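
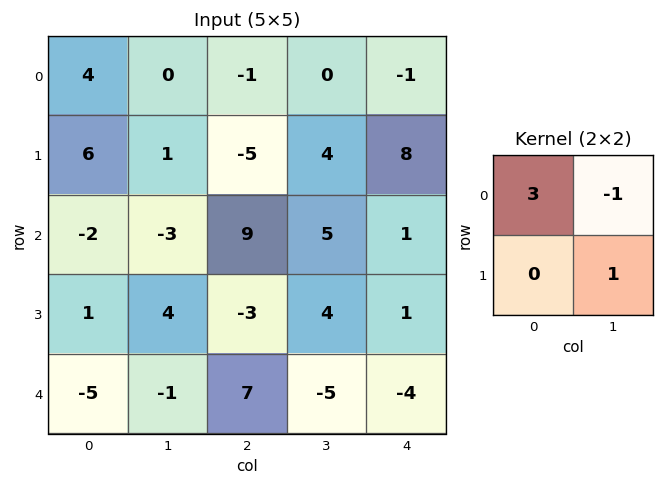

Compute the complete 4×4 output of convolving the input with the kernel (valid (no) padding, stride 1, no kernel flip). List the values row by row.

13 -4 1 9
14 17 -14 5
1 -21 26 15
-2 22 -18 7

Output[0,0]: The receptive field on the input at this output position is [4 0 / 6 1]. Elementwise product with the kernel and sum: 4·3 + 0·-1 + 1·1.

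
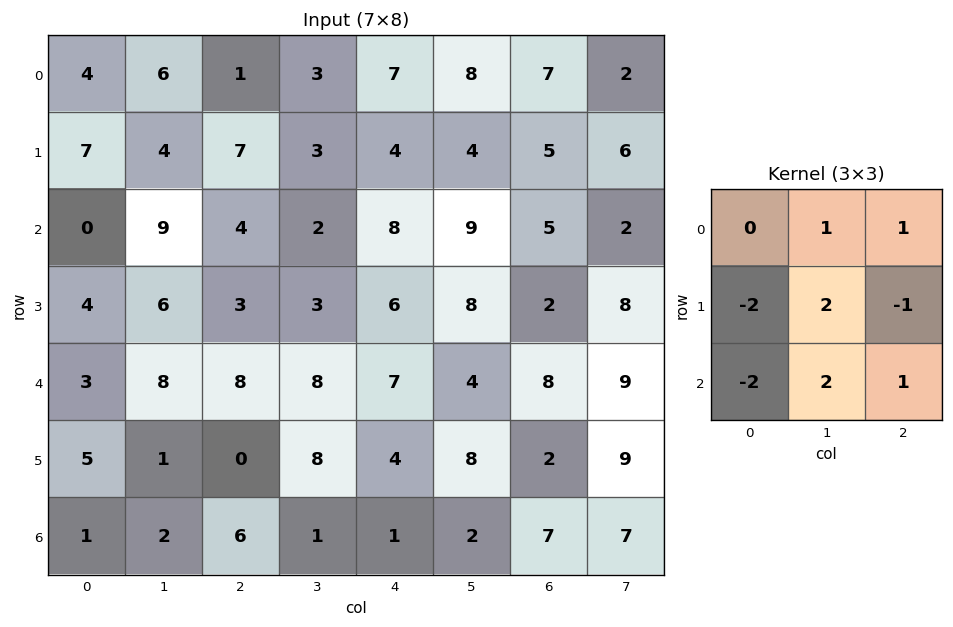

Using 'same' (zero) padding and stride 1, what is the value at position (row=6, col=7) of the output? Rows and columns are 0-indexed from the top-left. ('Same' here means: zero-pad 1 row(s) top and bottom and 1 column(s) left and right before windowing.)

9

The receptive field on the zero-padded input at this output position is [2 9 0 / 7 7 0 / 0 0 0]. Elementwise product with the kernel and sum: 9·1 + 0·1 + 7·-2 + 7·2 + 0·-1 + 0·-2 + 0·2 + 0·1.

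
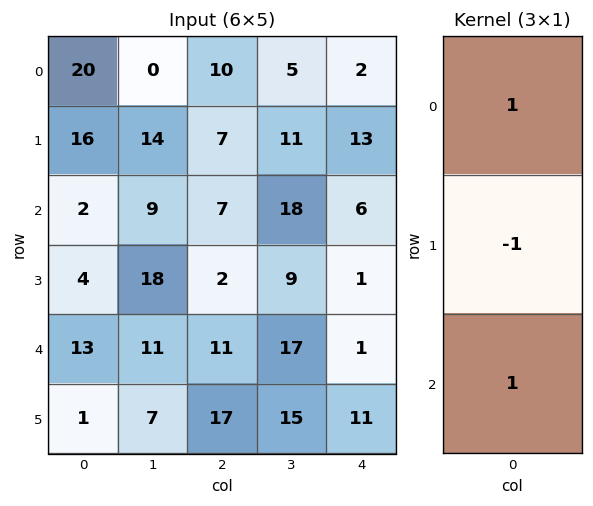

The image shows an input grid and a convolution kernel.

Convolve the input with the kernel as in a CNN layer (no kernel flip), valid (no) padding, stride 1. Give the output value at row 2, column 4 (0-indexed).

The receptive field on the input at this output position is [6 / 1 / 1]. Elementwise product with the kernel and sum: 6·1 + 1·-1 + 1·1.

6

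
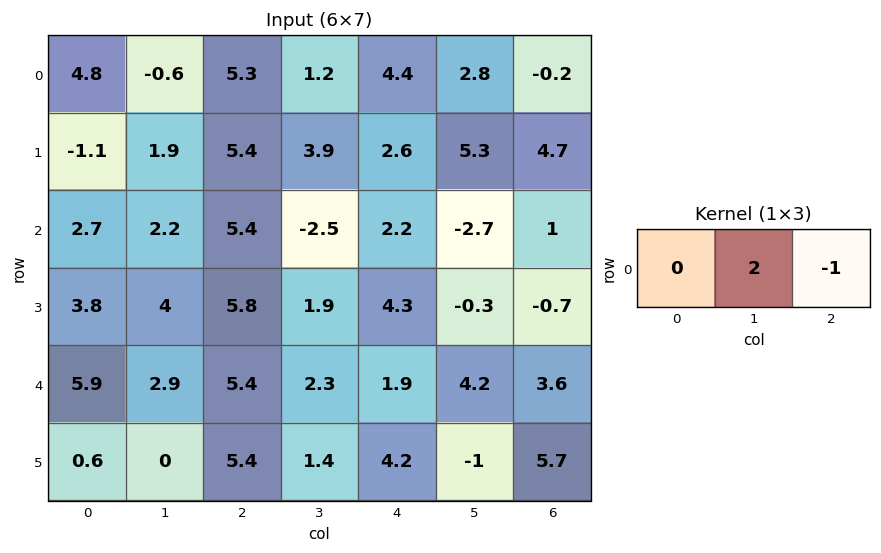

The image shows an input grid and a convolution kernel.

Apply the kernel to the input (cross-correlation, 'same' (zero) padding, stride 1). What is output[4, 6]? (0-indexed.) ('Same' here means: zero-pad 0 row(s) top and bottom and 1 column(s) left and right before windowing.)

The receptive field on the zero-padded input at this output position is [4.2 3.6 0]. Elementwise product with the kernel and sum: 3.6·2 + 0·-1.

7.2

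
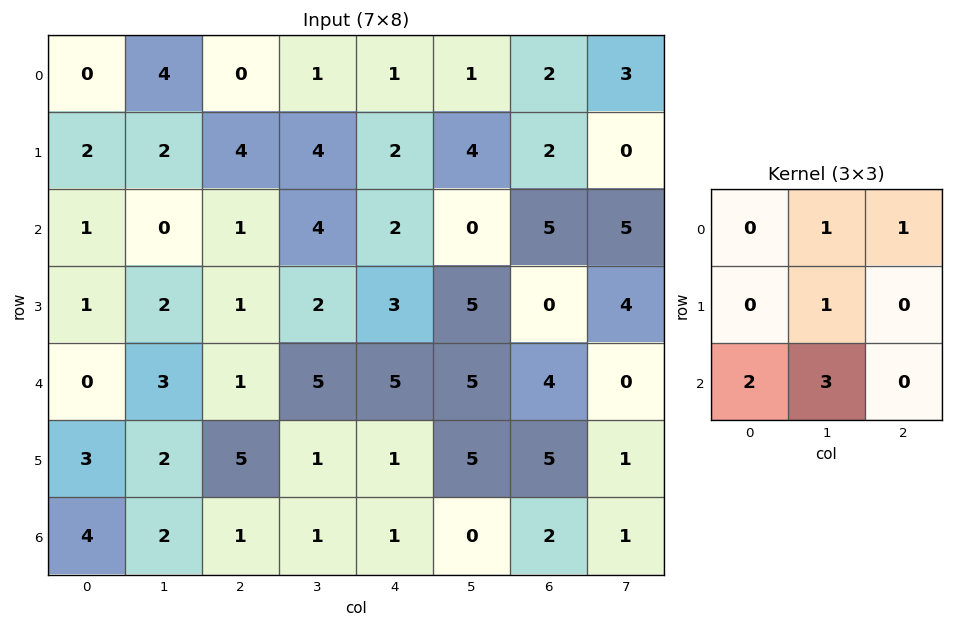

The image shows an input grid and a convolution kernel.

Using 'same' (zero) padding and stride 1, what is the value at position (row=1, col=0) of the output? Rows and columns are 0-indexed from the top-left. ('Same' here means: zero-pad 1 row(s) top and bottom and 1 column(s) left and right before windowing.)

The receptive field on the zero-padded input at this output position is [0 0 4 / 0 2 2 / 0 1 0]. Elementwise product with the kernel and sum: 0·1 + 4·1 + 2·1 + 0·2 + 1·3.

9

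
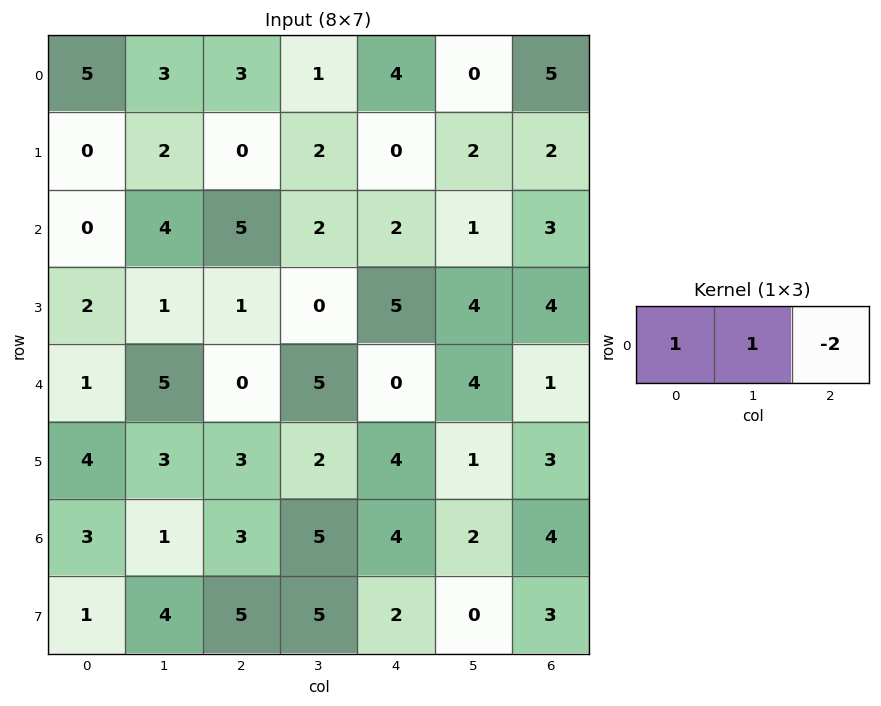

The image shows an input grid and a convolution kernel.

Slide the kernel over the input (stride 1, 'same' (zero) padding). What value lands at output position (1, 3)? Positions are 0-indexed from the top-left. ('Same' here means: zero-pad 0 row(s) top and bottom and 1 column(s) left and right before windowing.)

2

The receptive field on the zero-padded input at this output position is [0 2 0]. Elementwise product with the kernel and sum: 0·1 + 2·1 + 0·-2.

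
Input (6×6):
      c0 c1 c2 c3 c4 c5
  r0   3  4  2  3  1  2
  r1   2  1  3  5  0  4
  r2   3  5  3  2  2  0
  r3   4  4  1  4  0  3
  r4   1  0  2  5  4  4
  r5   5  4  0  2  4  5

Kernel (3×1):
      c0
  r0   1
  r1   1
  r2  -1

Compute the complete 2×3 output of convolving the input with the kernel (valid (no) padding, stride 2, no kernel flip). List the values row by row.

2 2 -1
6 2 -2

Output[0,0]: The receptive field on the input at this output position is [3 / 2 / 3]. Elementwise product with the kernel and sum: 3·1 + 2·1 + 3·-1.
Output[0,1]: The receptive field on the input at this output position is [2 / 3 / 3]. Elementwise product with the kernel and sum: 2·1 + 3·1 + 3·-1.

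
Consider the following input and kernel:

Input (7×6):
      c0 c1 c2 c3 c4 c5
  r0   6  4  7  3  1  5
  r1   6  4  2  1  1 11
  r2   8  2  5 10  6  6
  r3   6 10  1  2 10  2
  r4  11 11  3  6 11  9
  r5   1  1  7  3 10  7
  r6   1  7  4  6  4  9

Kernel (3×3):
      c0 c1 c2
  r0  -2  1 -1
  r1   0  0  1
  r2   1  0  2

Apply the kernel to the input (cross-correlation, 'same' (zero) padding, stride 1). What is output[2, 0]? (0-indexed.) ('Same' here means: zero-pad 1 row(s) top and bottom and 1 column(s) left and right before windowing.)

The receptive field on the zero-padded input at this output position is [0 6 4 / 0 8 2 / 0 6 10]. Elementwise product with the kernel and sum: 0·-2 + 6·1 + 4·-1 + 2·1 + 0·1 + 10·2.

24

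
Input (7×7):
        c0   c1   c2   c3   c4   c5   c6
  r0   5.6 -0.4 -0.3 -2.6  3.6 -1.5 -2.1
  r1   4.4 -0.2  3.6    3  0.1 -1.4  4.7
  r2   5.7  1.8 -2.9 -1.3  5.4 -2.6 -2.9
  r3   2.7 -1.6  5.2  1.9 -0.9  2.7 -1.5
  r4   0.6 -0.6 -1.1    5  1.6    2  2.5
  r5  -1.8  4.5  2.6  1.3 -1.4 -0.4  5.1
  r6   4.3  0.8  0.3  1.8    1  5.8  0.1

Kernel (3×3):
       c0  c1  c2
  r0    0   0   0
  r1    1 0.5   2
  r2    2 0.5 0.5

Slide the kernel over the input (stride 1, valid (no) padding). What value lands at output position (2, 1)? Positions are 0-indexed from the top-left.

5.55

The receptive field on the input at this output position is [1.8 -2.9 -1.3 / -1.6 5.2 1.9 / -0.6 -1.1 5]. Elementwise product with the kernel and sum: -1.6·1 + 5.2·0.5 + 1.9·2 + -0.6·2 + -1.1·0.5 + 5·0.5.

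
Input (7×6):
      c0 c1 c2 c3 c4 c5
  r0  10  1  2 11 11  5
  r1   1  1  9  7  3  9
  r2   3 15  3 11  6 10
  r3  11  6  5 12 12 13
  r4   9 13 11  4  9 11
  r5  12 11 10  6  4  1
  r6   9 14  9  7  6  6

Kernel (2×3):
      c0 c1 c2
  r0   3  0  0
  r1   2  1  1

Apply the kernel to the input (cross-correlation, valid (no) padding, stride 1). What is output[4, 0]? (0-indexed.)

The receptive field on the input at this output position is [9 13 11 / 12 11 10]. Elementwise product with the kernel and sum: 9·3 + 12·2 + 11·1 + 10·1.

72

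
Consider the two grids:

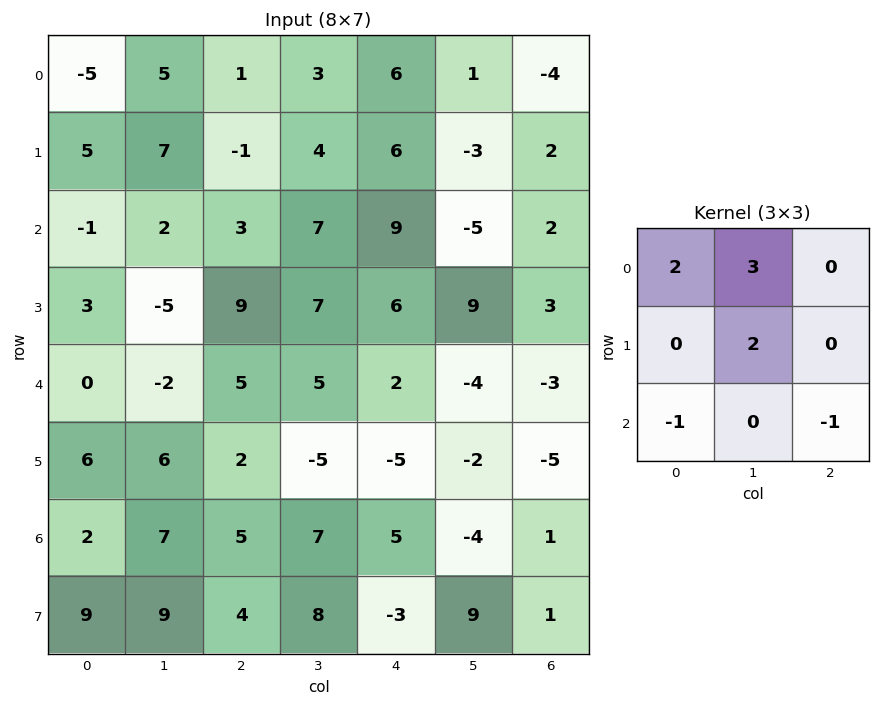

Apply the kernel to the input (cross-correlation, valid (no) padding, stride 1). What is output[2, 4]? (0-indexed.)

22

The receptive field on the input at this output position is [9 -5 2 / 6 9 3 / 2 -4 -3]. Elementwise product with the kernel and sum: 9·2 + -5·3 + 9·2 + 2·-1 + -3·-1.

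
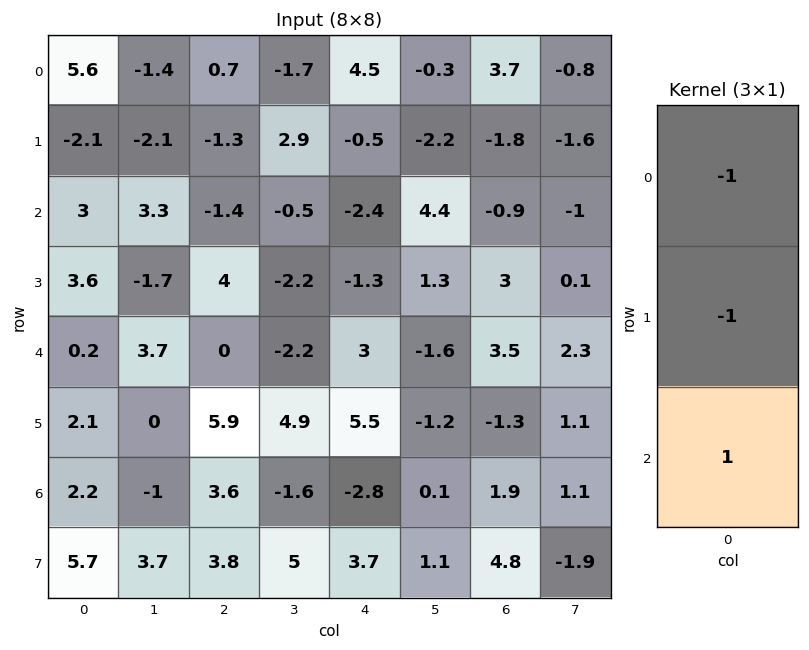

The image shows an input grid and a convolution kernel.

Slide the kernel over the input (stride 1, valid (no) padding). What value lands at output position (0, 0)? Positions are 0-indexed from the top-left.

The receptive field on the input at this output position is [5.6 / -2.1 / 3]. Elementwise product with the kernel and sum: 5.6·-1 + -2.1·-1 + 3·1.

-0.5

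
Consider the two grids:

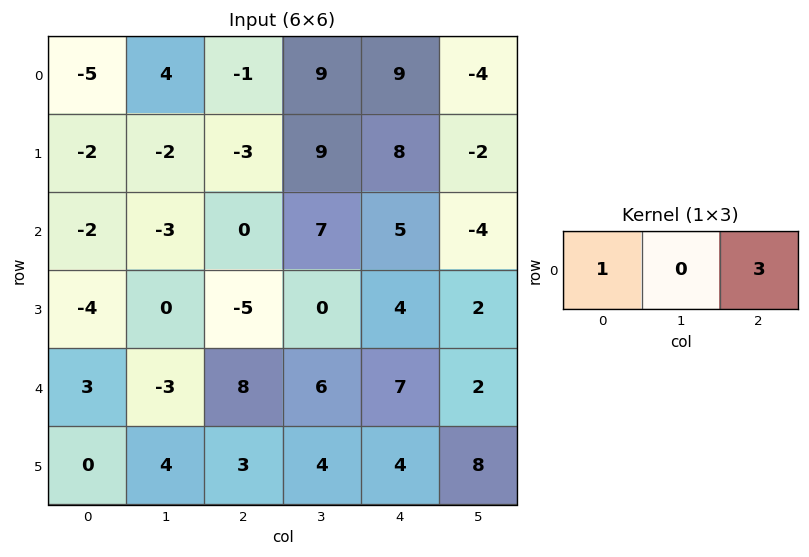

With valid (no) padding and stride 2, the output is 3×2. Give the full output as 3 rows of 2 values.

-8 26
-2 15
27 29

Output[0,0]: The receptive field on the input at this output position is [-5 4 -1]. Elementwise product with the kernel and sum: -5·1 + -1·3.
Output[0,1]: The receptive field on the input at this output position is [-1 9 9]. Elementwise product with the kernel and sum: -1·1 + 9·3.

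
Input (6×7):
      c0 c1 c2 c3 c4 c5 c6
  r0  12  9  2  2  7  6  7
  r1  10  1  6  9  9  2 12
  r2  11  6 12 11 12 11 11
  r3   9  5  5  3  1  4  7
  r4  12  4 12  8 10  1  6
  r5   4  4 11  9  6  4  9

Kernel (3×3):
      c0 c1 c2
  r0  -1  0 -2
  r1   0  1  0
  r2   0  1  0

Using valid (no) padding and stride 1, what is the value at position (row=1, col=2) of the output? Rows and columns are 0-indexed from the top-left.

The receptive field on the input at this output position is [6 9 9 / 12 11 12 / 5 3 1]. Elementwise product with the kernel and sum: 6·-1 + 9·-2 + 11·1 + 3·1.

-10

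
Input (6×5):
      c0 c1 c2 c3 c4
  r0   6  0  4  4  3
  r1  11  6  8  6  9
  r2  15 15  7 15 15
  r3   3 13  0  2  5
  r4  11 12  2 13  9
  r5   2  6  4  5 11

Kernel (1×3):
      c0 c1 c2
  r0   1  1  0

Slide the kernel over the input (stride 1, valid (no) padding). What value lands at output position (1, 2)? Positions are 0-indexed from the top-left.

The receptive field on the input at this output position is [8 6 9]. Elementwise product with the kernel and sum: 8·1 + 6·1.

14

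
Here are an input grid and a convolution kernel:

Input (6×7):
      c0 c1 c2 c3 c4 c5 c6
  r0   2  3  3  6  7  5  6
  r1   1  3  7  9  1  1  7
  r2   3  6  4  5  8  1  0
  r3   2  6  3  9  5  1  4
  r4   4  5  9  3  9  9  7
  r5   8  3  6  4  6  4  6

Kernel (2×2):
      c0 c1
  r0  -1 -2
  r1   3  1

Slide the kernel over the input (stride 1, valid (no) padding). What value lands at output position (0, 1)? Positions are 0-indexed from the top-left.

7

The receptive field on the input at this output position is [3 3 / 3 7]. Elementwise product with the kernel and sum: 3·-1 + 3·-2 + 3·3 + 7·1.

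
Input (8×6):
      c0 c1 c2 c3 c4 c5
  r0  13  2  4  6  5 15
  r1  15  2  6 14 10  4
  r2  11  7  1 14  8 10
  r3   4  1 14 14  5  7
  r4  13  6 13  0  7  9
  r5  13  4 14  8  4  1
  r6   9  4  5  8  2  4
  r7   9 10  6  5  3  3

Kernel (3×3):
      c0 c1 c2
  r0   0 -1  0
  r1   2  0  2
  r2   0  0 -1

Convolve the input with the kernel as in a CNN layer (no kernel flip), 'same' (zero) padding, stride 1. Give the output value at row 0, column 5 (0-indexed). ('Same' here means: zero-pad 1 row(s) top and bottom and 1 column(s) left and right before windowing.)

10

The receptive field on the zero-padded input at this output position is [0 0 0 / 5 15 0 / 10 4 0]. Elementwise product with the kernel and sum: 0·-1 + 5·2 + 0·2 + 0·-1.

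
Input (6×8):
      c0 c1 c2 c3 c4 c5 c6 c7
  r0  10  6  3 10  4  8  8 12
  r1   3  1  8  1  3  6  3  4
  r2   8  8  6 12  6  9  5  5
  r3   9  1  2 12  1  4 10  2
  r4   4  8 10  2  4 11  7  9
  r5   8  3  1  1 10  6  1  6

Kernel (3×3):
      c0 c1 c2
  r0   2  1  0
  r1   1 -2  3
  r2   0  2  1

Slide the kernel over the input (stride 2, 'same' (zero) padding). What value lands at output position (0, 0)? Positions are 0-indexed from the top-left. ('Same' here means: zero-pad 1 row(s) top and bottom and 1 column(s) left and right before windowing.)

The receptive field on the zero-padded input at this output position is [0 0 0 / 0 10 6 / 0 3 1]. Elementwise product with the kernel and sum: 0·2 + 0·1 + 0·1 + 10·-2 + 6·3 + 3·2 + 1·1.

5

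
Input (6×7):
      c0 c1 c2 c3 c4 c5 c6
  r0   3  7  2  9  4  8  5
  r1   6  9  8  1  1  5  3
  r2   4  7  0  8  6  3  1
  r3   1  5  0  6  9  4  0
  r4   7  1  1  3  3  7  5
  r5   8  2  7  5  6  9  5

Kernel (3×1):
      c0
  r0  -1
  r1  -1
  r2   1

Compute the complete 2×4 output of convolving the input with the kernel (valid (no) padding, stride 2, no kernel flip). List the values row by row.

Output[0,0]: The receptive field on the input at this output position is [3 / 6 / 4]. Elementwise product with the kernel and sum: 3·-1 + 6·-1 + 4·1.
Output[0,1]: The receptive field on the input at this output position is [2 / 8 / 0]. Elementwise product with the kernel and sum: 2·-1 + 8·-1 + 0·1.

-5 -10 1 -7
2 1 -12 4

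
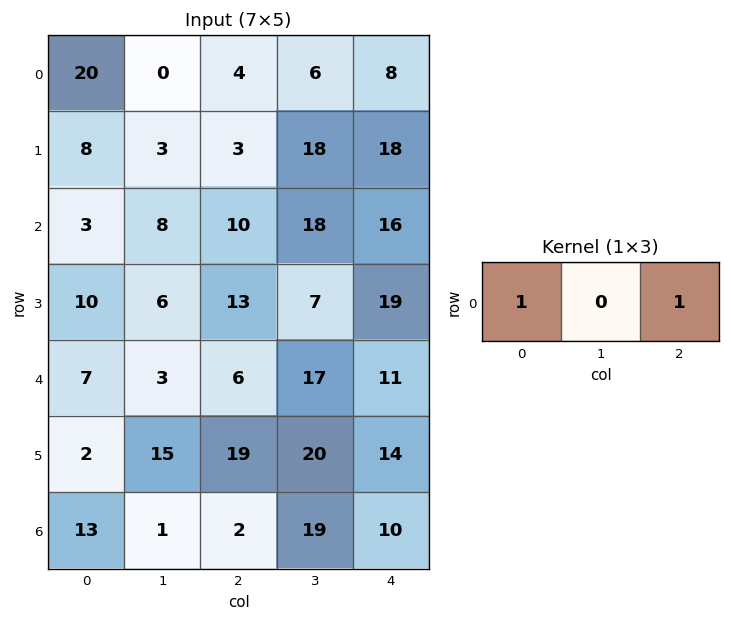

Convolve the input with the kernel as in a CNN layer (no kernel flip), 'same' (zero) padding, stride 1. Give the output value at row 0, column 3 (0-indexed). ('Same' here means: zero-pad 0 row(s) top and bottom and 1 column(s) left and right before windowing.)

12

The receptive field on the zero-padded input at this output position is [4 6 8]. Elementwise product with the kernel and sum: 4·1 + 8·1.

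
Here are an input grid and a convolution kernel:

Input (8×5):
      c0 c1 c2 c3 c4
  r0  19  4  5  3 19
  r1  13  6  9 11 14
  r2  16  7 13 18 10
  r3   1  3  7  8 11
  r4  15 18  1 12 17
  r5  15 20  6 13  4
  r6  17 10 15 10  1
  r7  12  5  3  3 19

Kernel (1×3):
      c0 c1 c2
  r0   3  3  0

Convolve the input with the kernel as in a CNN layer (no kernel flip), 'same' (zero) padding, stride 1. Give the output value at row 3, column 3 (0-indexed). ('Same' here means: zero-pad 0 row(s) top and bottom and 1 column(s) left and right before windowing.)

45

The receptive field on the zero-padded input at this output position is [7 8 11]. Elementwise product with the kernel and sum: 7·3 + 8·3.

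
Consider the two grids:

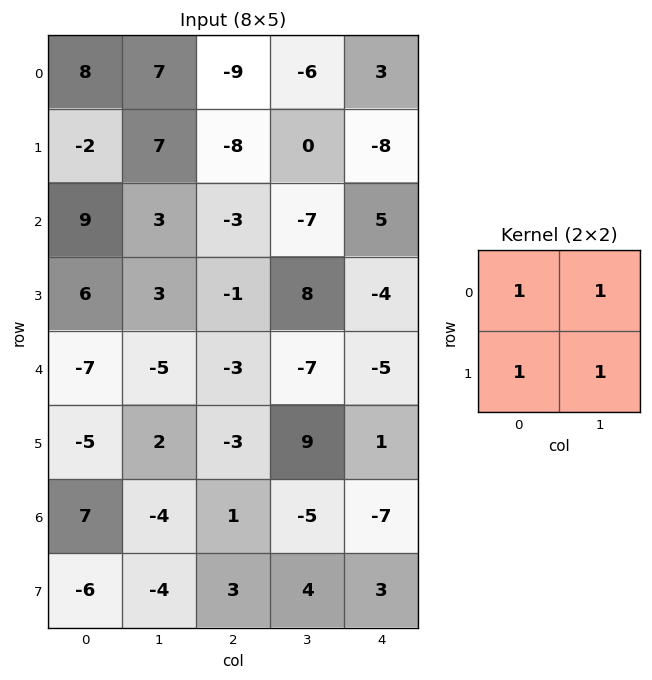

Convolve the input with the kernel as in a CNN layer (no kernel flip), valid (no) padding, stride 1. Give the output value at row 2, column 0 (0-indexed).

21

The receptive field on the input at this output position is [9 3 / 6 3]. Elementwise product with the kernel and sum: 9·1 + 3·1 + 6·1 + 3·1.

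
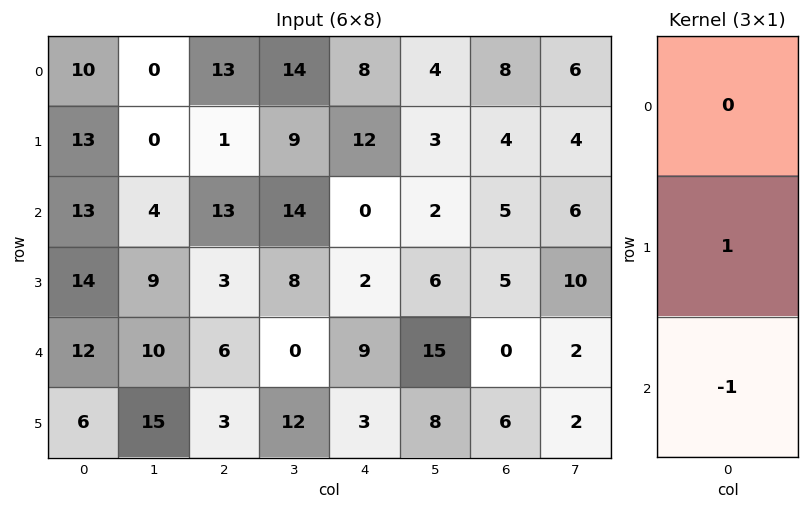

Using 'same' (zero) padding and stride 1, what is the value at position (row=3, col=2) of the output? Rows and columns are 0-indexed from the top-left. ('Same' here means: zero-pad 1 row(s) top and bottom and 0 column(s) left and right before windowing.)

The receptive field on the zero-padded input at this output position is [13 / 3 / 6]. Elementwise product with the kernel and sum: 3·1 + 6·-1.

-3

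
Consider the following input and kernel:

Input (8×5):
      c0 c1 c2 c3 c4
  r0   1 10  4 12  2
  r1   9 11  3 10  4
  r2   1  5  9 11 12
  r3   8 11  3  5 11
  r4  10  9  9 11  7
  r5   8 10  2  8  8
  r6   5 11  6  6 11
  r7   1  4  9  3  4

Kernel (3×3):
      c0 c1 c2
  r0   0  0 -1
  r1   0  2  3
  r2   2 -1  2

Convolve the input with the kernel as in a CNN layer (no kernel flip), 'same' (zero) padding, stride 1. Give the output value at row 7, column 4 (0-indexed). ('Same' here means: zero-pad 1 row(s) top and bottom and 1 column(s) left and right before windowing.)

The receptive field on the zero-padded input at this output position is [6 11 0 / 3 4 0 / 0 0 0]. Elementwise product with the kernel and sum: 0·-1 + 4·2 + 0·3 + 0·2 + 0·-1 + 0·2.

8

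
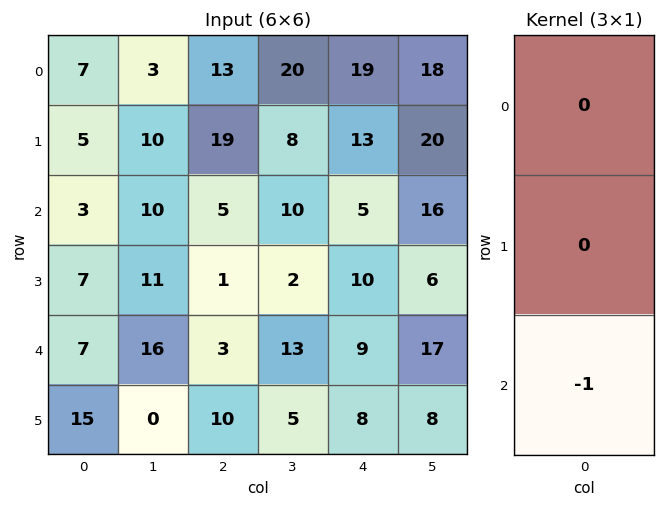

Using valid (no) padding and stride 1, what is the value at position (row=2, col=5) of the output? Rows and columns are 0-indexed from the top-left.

The receptive field on the input at this output position is [16 / 6 / 17]. Elementwise product with the kernel and sum: 17·-1.

-17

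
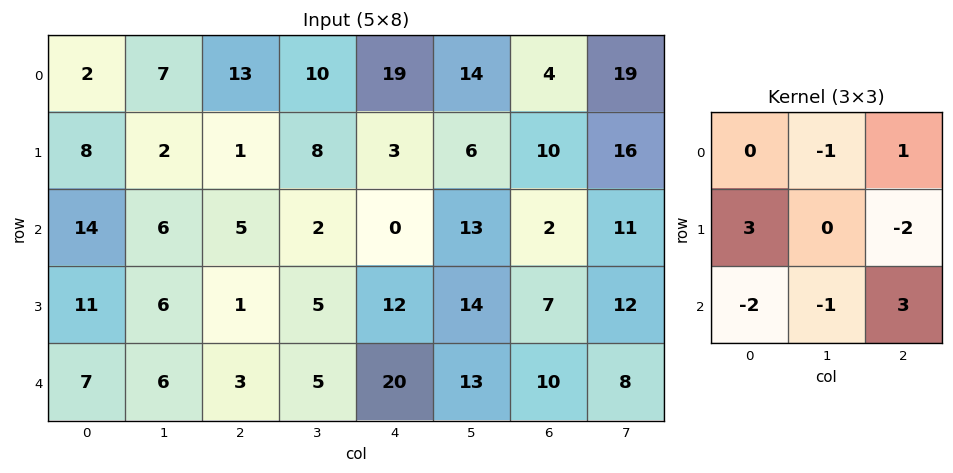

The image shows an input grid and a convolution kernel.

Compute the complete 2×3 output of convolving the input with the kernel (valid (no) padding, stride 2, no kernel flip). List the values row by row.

Output[0,0]: The receptive field on the input at this output position is [2 7 13 / 8 2 1 / 14 6 5]. Elementwise product with the kernel and sum: 7·-1 + 13·1 + 8·3 + 1·-2 + 14·-2 + 6·-1 + 5·3.
Output[0,1]: The receptive field on the input at this output position is [13 10 19 / 1 8 3 / 5 2 0]. Elementwise product with the kernel and sum: 10·-1 + 19·1 + 1·3 + 3·-2 + 5·-2 + 2·-1 + 0·3.

9 -6 -28
19 26 -12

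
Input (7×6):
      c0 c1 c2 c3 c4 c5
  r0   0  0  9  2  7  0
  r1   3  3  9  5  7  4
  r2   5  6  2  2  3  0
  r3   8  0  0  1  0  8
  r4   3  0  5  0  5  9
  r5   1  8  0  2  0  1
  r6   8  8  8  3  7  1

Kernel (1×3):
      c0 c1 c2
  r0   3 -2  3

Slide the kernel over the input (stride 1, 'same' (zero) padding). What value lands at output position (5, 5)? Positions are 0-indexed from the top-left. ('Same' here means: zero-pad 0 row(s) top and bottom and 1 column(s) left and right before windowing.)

-2

The receptive field on the zero-padded input at this output position is [0 1 0]. Elementwise product with the kernel and sum: 0·3 + 1·-2 + 0·3.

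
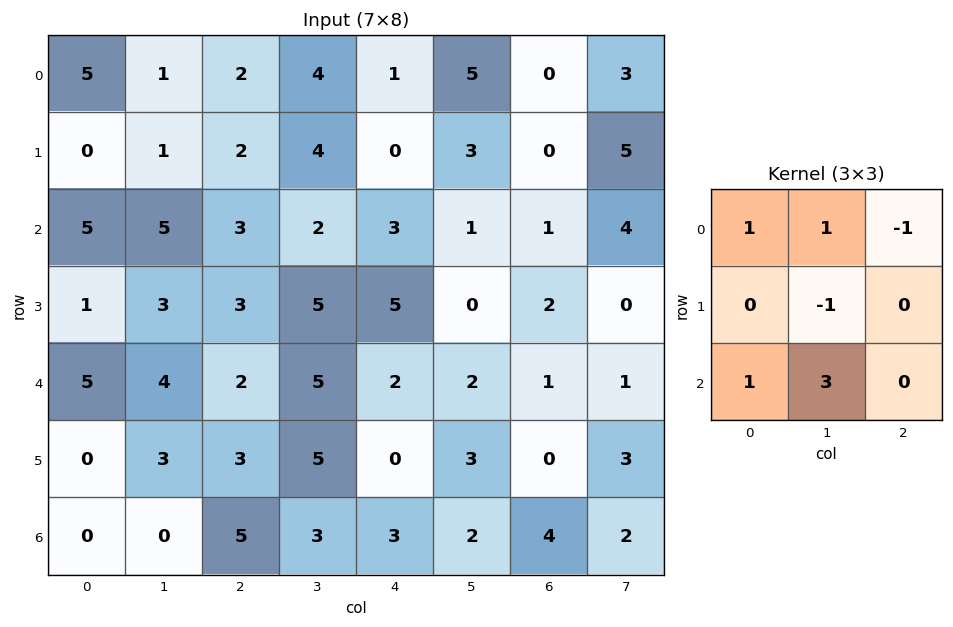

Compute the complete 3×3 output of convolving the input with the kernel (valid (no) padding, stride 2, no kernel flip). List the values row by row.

23 10 9
21 14 11
4 14 9

Output[0,0]: The receptive field on the input at this output position is [5 1 2 / 0 1 2 / 5 5 3]. Elementwise product with the kernel and sum: 5·1 + 1·1 + 2·-1 + 1·-1 + 5·1 + 5·3.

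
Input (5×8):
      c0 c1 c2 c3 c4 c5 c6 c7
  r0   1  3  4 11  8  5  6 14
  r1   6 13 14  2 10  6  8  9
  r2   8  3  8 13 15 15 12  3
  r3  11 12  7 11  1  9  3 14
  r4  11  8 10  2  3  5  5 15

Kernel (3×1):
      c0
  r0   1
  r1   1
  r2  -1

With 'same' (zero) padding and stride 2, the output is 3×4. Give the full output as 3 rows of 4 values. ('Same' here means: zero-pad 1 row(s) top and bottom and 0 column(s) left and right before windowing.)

-5 -10 -2 -2
3 15 24 17
22 17 4 8

Output[0,0]: The receptive field on the zero-padded input at this output position is [0 / 1 / 6]. Elementwise product with the kernel and sum: 0·1 + 1·1 + 6·-1.
Output[0,1]: The receptive field on the zero-padded input at this output position is [0 / 4 / 14]. Elementwise product with the kernel and sum: 0·1 + 4·1 + 14·-1.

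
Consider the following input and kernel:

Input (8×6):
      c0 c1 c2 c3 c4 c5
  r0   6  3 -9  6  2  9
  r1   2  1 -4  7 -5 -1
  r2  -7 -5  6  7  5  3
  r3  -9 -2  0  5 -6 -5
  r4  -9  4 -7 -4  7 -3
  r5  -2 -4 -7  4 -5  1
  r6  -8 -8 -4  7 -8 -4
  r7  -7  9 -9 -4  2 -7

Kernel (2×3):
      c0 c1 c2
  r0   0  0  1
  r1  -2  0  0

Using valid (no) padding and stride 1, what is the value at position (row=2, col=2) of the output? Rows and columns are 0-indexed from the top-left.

5

The receptive field on the input at this output position is [6 7 5 / 0 5 -6]. Elementwise product with the kernel and sum: 5·1 + 0·-2.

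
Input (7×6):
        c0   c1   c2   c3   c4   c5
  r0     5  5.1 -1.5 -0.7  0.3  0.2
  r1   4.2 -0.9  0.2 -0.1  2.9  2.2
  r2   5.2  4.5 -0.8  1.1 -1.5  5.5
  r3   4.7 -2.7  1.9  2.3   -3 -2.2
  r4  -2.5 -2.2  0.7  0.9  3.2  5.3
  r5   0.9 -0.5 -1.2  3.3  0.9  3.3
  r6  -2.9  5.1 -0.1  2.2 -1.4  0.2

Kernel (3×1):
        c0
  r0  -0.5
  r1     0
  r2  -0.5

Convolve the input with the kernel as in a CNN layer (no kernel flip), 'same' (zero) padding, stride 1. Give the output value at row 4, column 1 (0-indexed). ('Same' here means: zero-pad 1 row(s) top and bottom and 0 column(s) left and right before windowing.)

The receptive field on the zero-padded input at this output position is [-2.7 / -2.2 / -0.5]. Elementwise product with the kernel and sum: -2.7·-0.5 + -0.5·-0.5.

1.6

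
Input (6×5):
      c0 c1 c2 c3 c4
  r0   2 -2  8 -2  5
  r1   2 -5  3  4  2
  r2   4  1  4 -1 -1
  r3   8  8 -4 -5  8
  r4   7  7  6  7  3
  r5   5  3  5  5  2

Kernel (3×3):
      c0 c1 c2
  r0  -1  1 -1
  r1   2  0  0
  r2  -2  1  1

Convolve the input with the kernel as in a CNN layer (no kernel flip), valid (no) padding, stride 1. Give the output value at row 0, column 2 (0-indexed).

The receptive field on the input at this output position is [8 -2 5 / 3 4 2 / 4 -1 -1]. Elementwise product with the kernel and sum: 8·-1 + -2·1 + 5·-1 + 3·2 + 4·-2 + -1·1 + -1·1.

-19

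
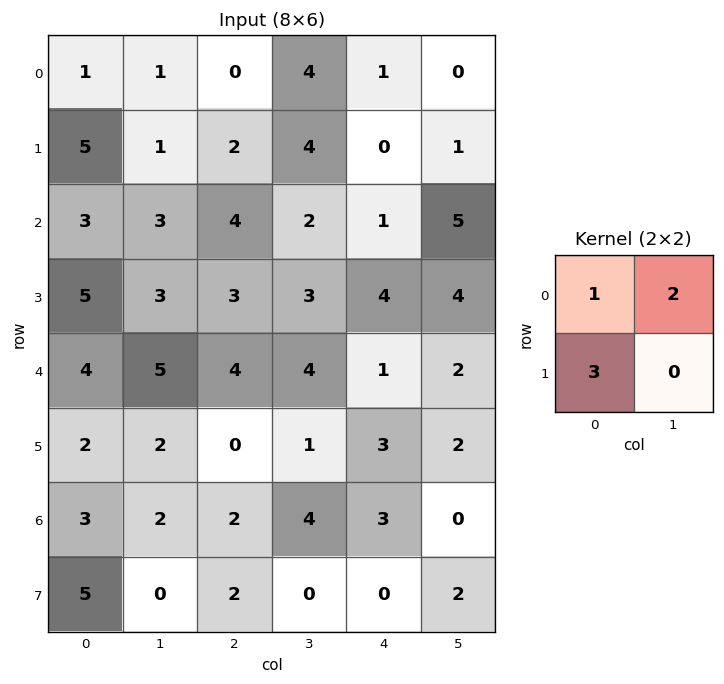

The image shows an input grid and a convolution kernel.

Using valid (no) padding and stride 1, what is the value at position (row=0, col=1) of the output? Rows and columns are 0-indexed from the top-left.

The receptive field on the input at this output position is [1 0 / 1 2]. Elementwise product with the kernel and sum: 1·1 + 0·2 + 1·3.

4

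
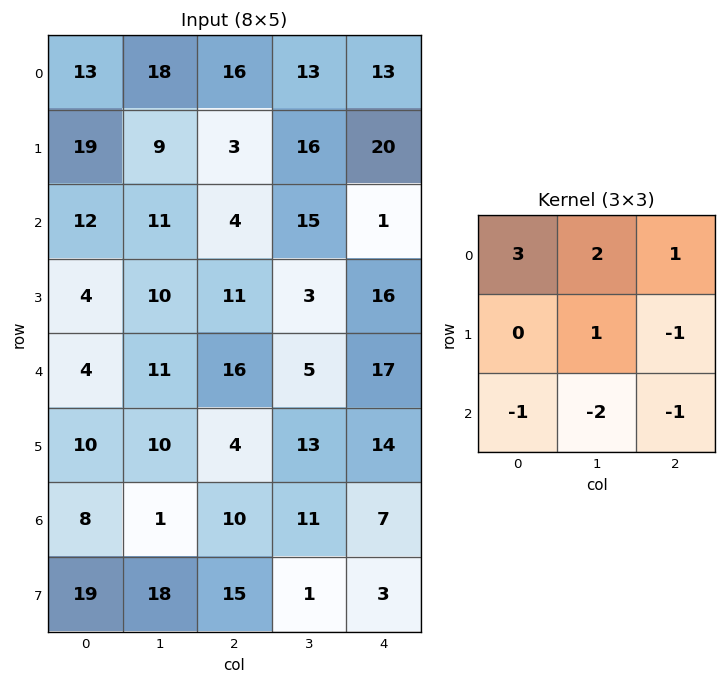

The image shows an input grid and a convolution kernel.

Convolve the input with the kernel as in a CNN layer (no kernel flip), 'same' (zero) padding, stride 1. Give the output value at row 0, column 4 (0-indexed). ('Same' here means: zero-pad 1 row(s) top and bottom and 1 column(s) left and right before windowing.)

The receptive field on the zero-padded input at this output position is [0 0 0 / 13 13 0 / 16 20 0]. Elementwise product with the kernel and sum: 0·3 + 0·2 + 0·1 + 13·1 + 0·-1 + 16·-1 + 20·-2 + 0·-1.

-43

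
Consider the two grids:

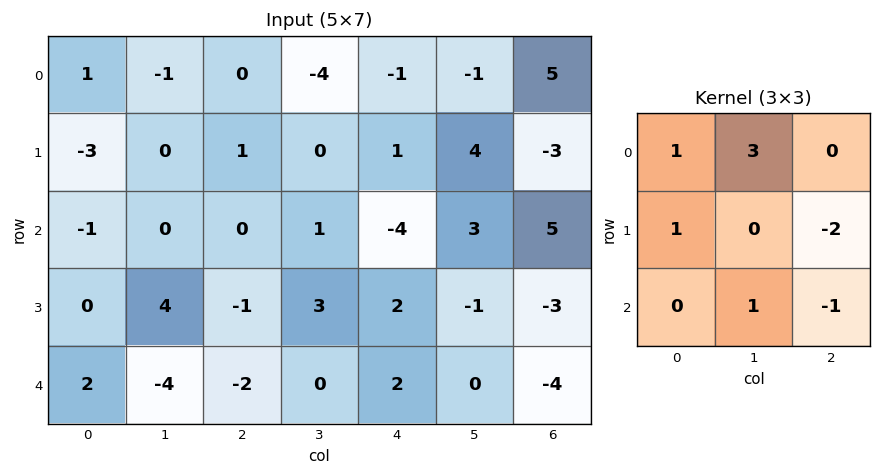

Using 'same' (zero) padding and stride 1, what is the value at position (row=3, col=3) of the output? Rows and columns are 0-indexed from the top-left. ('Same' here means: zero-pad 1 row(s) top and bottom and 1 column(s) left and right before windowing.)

The receptive field on the zero-padded input at this output position is [0 1 -4 / -1 3 2 / -2 0 2]. Elementwise product with the kernel and sum: 0·1 + 1·3 + -1·1 + 2·-2 + 0·1 + 2·-1.

-4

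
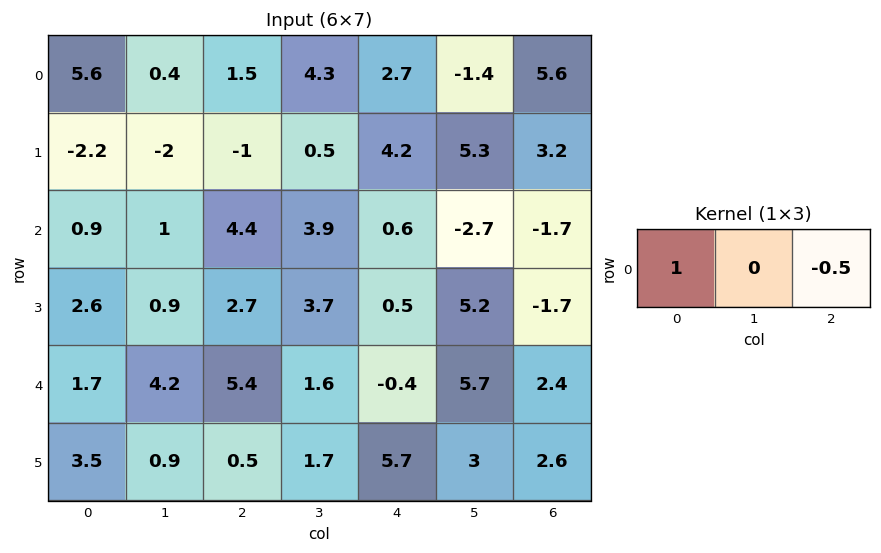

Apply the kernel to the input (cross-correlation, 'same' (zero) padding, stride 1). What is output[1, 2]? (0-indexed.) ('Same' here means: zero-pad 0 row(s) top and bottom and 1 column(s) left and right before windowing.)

The receptive field on the zero-padded input at this output position is [-2 -1 0.5]. Elementwise product with the kernel and sum: -2·1 + 0.5·-0.5.

-2.25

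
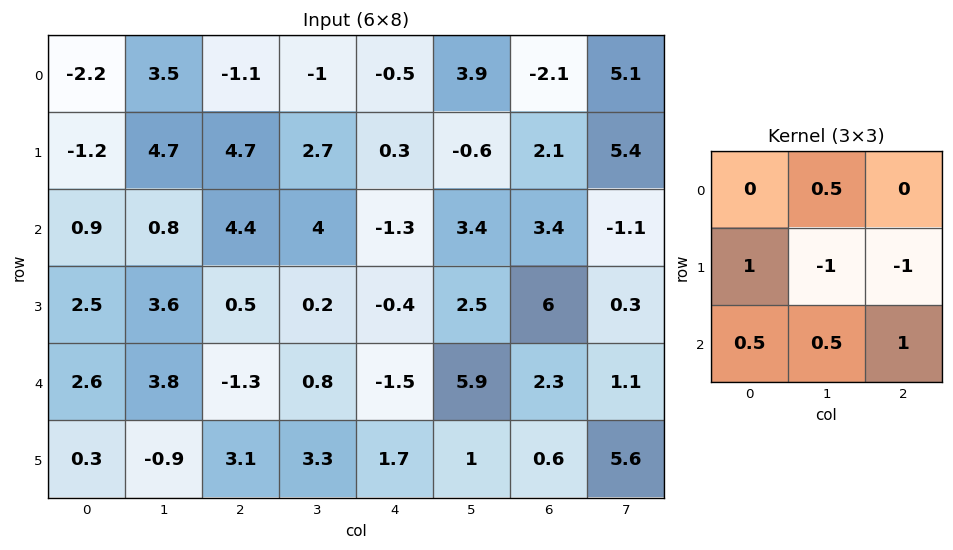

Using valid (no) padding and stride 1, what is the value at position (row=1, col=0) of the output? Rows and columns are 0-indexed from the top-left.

1.6

The receptive field on the input at this output position is [-1.2 4.7 4.7 / 0.9 0.8 4.4 / 2.5 3.6 0.5]. Elementwise product with the kernel and sum: 4.7·0.5 + 0.9·1 + 0.8·-1 + 4.4·-1 + 2.5·0.5 + 3.6·0.5 + 0.5·1.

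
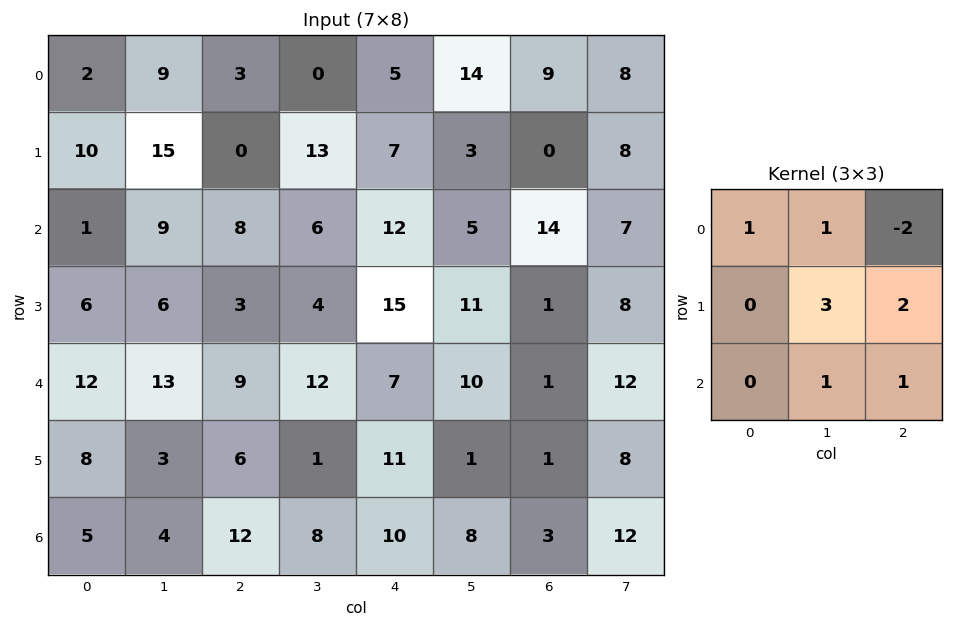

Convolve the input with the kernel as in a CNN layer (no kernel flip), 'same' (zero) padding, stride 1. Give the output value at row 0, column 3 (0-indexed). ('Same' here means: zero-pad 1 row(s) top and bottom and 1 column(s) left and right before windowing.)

30

The receptive field on the zero-padded input at this output position is [0 0 0 / 3 0 5 / 0 13 7]. Elementwise product with the kernel and sum: 0·1 + 0·1 + 0·-2 + 0·3 + 5·2 + 13·1 + 7·1.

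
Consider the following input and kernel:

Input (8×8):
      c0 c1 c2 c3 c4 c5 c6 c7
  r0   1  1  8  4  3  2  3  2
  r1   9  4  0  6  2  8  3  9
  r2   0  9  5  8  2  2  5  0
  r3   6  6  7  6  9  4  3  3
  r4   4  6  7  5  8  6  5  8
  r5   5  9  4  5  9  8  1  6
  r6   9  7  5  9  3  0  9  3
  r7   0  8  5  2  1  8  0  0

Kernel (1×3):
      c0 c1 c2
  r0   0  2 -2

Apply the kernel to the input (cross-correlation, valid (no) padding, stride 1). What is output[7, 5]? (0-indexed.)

The receptive field on the input at this output position is [8 0 0]. Elementwise product with the kernel and sum: 0·2 + 0·-2.

0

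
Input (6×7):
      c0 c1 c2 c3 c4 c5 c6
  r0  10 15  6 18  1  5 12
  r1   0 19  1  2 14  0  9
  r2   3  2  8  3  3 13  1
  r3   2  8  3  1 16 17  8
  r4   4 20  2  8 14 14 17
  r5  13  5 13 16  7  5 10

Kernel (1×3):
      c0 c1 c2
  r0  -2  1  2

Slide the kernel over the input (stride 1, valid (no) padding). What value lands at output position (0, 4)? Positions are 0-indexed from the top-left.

27

The receptive field on the input at this output position is [1 5 12]. Elementwise product with the kernel and sum: 1·-2 + 5·1 + 12·2.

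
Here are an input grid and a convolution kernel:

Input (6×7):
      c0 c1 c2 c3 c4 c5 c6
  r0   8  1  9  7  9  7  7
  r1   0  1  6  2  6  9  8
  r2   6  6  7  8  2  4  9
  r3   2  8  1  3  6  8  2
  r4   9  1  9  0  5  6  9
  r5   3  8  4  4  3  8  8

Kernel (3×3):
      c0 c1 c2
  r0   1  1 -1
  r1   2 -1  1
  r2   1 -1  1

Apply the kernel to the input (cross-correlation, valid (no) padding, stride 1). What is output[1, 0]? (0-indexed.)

3

The receptive field on the input at this output position is [0 1 6 / 6 6 7 / 2 8 1]. Elementwise product with the kernel and sum: 0·1 + 1·1 + 6·-1 + 6·2 + 6·-1 + 7·1 + 2·1 + 8·-1 + 1·1.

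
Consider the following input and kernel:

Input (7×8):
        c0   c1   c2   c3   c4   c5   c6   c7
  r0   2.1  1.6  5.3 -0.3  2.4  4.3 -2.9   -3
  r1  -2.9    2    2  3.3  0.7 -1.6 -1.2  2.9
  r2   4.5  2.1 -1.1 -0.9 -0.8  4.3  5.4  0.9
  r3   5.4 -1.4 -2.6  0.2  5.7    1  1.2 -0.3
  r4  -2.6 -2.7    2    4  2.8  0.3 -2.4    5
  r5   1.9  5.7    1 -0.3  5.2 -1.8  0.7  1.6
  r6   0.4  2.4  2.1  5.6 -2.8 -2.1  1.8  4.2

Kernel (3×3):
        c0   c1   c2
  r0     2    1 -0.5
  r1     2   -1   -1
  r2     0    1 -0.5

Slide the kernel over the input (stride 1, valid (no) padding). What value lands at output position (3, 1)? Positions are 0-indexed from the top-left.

The receptive field on the input at this output position is [-1.4 -2.6 0.2 / -2.7 2 4 / 5.7 1 -0.3]. Elementwise product with the kernel and sum: -1.4·2 + -2.6·1 + 0.2·-0.5 + -2.7·2 + 2·-1 + 4·-1 + 1·1 + -0.3·-0.5.

-15.75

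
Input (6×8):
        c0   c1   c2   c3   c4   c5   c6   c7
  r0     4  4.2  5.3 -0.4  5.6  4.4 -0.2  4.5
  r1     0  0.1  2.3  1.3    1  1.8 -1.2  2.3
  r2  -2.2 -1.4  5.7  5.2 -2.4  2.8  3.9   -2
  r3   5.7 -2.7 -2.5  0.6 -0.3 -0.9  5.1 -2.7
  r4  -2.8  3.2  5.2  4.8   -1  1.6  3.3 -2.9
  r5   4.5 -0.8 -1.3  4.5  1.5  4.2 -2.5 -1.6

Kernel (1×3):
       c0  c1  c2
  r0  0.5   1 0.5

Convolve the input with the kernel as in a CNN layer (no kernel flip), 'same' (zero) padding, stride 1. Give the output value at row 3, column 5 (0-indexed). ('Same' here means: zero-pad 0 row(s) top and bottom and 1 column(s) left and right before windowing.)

1.5

The receptive field on the zero-padded input at this output position is [-0.3 -0.9 5.1]. Elementwise product with the kernel and sum: -0.3·0.5 + -0.9·1 + 5.1·0.5.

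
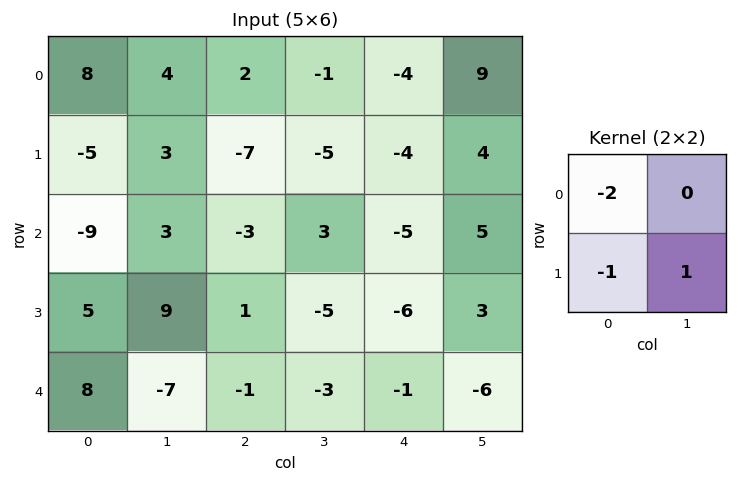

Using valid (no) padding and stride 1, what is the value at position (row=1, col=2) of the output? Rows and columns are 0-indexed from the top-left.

The receptive field on the input at this output position is [-7 -5 / -3 3]. Elementwise product with the kernel and sum: -7·-2 + -3·-1 + 3·1.

20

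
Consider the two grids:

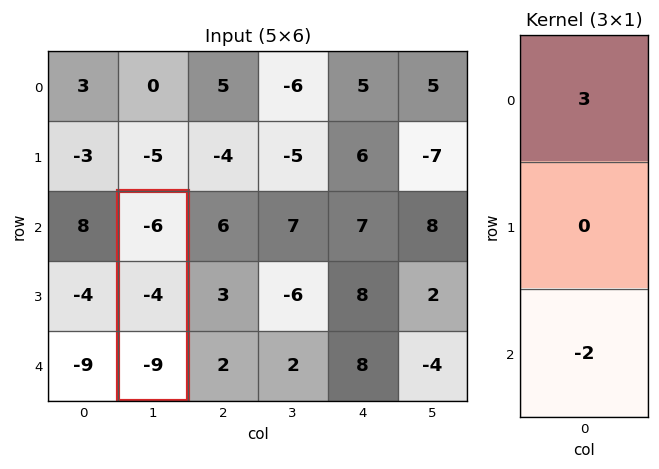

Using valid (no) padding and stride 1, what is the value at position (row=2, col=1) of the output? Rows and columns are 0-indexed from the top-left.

0

The receptive field on the input at this output position is [-6 / -4 / -9]. Elementwise product with the kernel and sum: -6·3 + -9·-2.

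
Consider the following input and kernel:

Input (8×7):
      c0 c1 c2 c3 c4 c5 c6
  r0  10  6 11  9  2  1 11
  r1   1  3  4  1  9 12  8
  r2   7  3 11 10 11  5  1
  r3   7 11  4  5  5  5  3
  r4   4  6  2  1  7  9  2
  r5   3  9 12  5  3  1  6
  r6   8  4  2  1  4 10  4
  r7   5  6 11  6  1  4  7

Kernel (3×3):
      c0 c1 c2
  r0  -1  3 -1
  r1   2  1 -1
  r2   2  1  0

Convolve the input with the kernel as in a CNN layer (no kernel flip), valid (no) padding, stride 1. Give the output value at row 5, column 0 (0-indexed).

46

The receptive field on the input at this output position is [3 9 12 / 8 4 2 / 5 6 11]. Elementwise product with the kernel and sum: 3·-1 + 9·3 + 12·-1 + 8·2 + 4·1 + 2·-1 + 5·2 + 6·1.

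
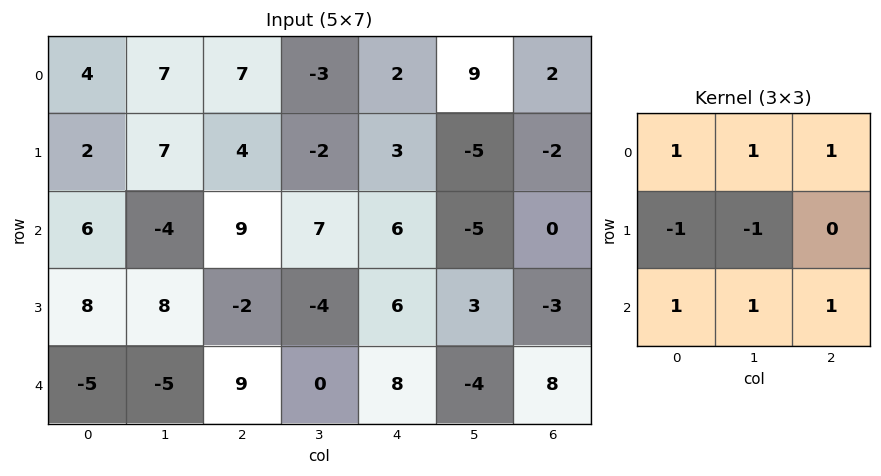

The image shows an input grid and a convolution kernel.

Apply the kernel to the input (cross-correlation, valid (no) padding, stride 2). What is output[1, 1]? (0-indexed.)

45

The receptive field on the input at this output position is [9 7 6 / -2 -4 6 / 9 0 8]. Elementwise product with the kernel and sum: 9·1 + 7·1 + 6·1 + -2·-1 + -4·-1 + 9·1 + 0·1 + 8·1.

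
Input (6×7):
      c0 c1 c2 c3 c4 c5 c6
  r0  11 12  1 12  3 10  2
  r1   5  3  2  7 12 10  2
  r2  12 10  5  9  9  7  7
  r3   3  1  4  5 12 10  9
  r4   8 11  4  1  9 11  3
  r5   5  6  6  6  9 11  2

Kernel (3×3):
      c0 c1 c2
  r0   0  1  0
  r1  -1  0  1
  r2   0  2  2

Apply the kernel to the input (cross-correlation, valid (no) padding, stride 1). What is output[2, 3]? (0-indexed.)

The receptive field on the input at this output position is [9 9 7 / 5 12 10 / 1 9 11]. Elementwise product with the kernel and sum: 9·1 + 5·-1 + 10·1 + 9·2 + 11·2.

54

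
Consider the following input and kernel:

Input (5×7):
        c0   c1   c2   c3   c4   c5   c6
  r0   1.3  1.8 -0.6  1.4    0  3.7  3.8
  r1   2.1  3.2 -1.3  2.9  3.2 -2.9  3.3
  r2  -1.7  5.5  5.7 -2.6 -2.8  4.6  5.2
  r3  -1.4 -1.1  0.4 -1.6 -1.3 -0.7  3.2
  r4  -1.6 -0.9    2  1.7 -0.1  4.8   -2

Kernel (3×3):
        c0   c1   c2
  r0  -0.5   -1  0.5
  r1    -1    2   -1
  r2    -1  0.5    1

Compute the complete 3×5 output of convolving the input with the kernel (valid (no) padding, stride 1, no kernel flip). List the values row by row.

13 -13.55 -7 13.35 -3.8
3.35 9.35 -11.25 -13.45 13.9
0.15 -2.65 -5.2 9.15 -3.4

Output[0,0]: The receptive field on the input at this output position is [1.3 1.8 -0.6 / 2.1 3.2 -1.3 / -1.7 5.5 5.7]. Elementwise product with the kernel and sum: 1.3·-0.5 + 1.8·-1 + -0.6·0.5 + 2.1·-1 + 3.2·2 + -1.3·-1 + -1.7·-1 + 5.5·0.5 + 5.7·1.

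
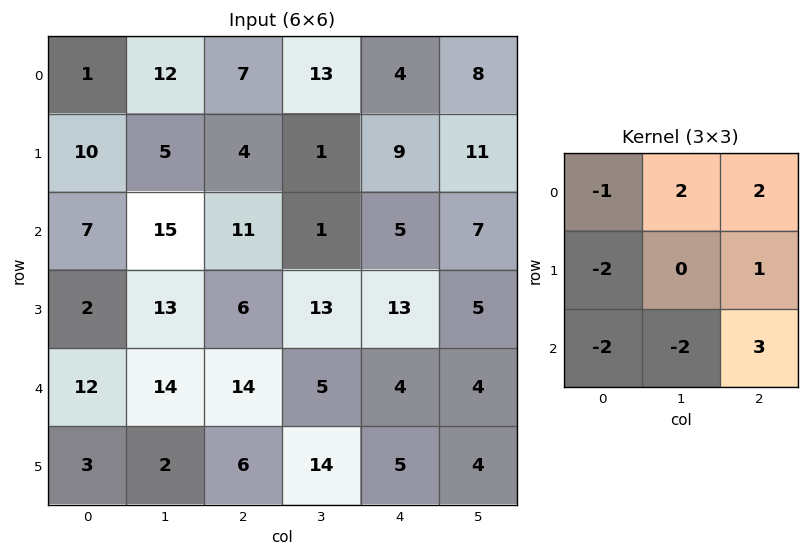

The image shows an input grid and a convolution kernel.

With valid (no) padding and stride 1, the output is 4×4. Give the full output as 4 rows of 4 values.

10 -30 19 29
-7 -23 0 7
37 -45 -24 -4
34 28 -3 -9

Output[0,0]: The receptive field on the input at this output position is [1 12 7 / 10 5 4 / 7 15 11]. Elementwise product with the kernel and sum: 1·-1 + 12·2 + 7·2 + 10·-2 + 4·1 + 7·-2 + 15·-2 + 11·3.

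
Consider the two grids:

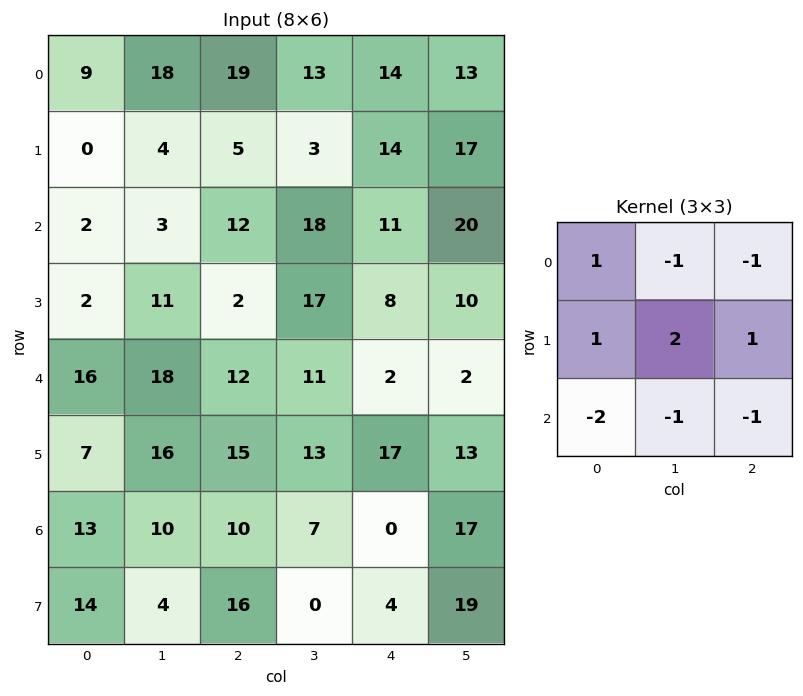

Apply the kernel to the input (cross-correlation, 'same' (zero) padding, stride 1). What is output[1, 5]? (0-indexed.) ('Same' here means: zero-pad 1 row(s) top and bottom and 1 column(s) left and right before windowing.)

The receptive field on the zero-padded input at this output position is [14 13 0 / 14 17 0 / 11 20 0]. Elementwise product with the kernel and sum: 14·1 + 13·-1 + 0·-1 + 14·1 + 17·2 + 0·1 + 11·-2 + 20·-1 + 0·-1.

7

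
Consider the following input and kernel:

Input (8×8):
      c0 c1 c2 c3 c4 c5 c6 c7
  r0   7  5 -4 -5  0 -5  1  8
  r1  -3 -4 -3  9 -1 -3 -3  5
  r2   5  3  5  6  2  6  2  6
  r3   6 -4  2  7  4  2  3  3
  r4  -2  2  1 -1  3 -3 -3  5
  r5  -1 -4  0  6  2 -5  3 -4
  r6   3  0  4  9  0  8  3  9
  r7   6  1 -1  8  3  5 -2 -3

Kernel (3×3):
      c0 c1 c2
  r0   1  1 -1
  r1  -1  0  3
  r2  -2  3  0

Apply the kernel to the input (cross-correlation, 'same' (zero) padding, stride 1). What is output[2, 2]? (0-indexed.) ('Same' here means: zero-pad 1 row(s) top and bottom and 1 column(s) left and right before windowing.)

13

The receptive field on the zero-padded input at this output position is [-4 -3 9 / 3 5 6 / -4 2 7]. Elementwise product with the kernel and sum: -4·1 + -3·1 + 9·-1 + 3·-1 + 6·3 + -4·-2 + 2·3.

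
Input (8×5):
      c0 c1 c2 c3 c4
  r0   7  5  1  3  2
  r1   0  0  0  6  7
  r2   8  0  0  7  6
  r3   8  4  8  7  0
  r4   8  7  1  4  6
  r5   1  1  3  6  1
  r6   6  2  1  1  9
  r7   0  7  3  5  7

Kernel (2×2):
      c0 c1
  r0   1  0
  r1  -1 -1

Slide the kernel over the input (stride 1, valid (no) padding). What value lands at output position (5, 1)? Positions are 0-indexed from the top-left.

-2

The receptive field on the input at this output position is [1 3 / 2 1]. Elementwise product with the kernel and sum: 1·1 + 2·-1 + 1·-1.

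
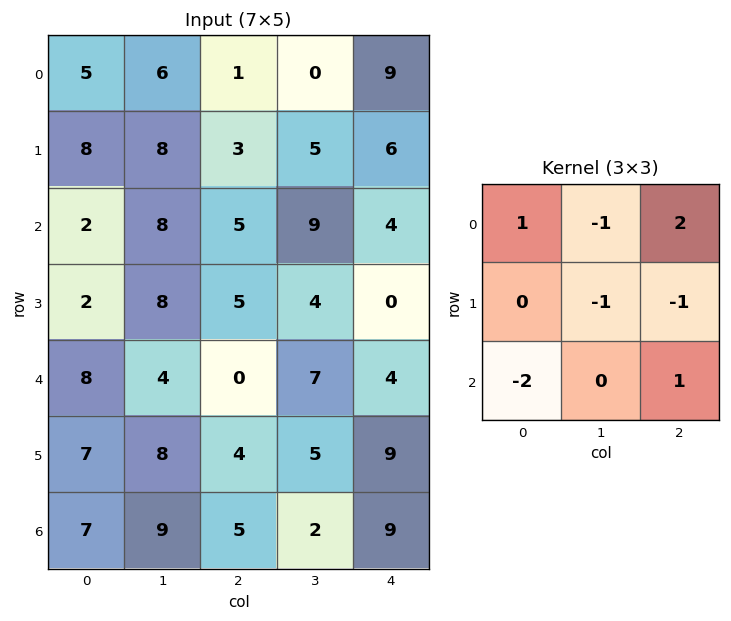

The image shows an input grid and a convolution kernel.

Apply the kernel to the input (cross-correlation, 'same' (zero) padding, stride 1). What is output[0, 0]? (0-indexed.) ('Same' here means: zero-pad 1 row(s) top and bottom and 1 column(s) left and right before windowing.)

-3

The receptive field on the zero-padded input at this output position is [0 0 0 / 0 5 6 / 0 8 8]. Elementwise product with the kernel and sum: 0·1 + 0·-1 + 0·2 + 5·-1 + 6·-1 + 0·-2 + 8·1.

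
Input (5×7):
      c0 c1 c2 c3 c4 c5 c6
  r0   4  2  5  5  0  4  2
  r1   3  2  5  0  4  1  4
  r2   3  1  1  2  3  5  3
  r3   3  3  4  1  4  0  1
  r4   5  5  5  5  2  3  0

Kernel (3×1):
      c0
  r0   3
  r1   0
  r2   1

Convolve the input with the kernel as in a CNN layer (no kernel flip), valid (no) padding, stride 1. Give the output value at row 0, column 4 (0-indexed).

3

The receptive field on the input at this output position is [0 / 4 / 3]. Elementwise product with the kernel and sum: 0·3 + 3·1.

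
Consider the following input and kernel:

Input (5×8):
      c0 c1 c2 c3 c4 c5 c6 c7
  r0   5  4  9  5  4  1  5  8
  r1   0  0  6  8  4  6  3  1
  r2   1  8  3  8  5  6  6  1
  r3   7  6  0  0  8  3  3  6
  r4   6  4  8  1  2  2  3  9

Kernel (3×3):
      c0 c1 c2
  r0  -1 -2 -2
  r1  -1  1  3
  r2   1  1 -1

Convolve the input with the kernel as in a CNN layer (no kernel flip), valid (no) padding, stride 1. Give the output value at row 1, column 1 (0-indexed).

The receptive field on the input at this output position is [0 6 8 / 8 3 8 / 6 0 0]. Elementwise product with the kernel and sum: 0·-1 + 6·-2 + 8·-2 + 8·-1 + 3·1 + 8·3 + 6·1 + 0·1 + 0·-1.

-3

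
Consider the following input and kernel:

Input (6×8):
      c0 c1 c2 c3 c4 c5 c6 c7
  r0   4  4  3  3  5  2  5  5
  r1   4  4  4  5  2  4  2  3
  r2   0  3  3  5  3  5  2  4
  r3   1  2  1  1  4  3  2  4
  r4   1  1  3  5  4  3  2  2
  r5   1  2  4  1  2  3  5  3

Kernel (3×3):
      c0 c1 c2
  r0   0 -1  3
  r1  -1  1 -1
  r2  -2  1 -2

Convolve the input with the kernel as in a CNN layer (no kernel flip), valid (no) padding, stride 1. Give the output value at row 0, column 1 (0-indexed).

-12

The receptive field on the input at this output position is [4 3 3 / 4 4 5 / 3 3 5]. Elementwise product with the kernel and sum: 3·-1 + 3·3 + 4·-1 + 4·1 + 5·-1 + 3·-2 + 3·1 + 5·-2.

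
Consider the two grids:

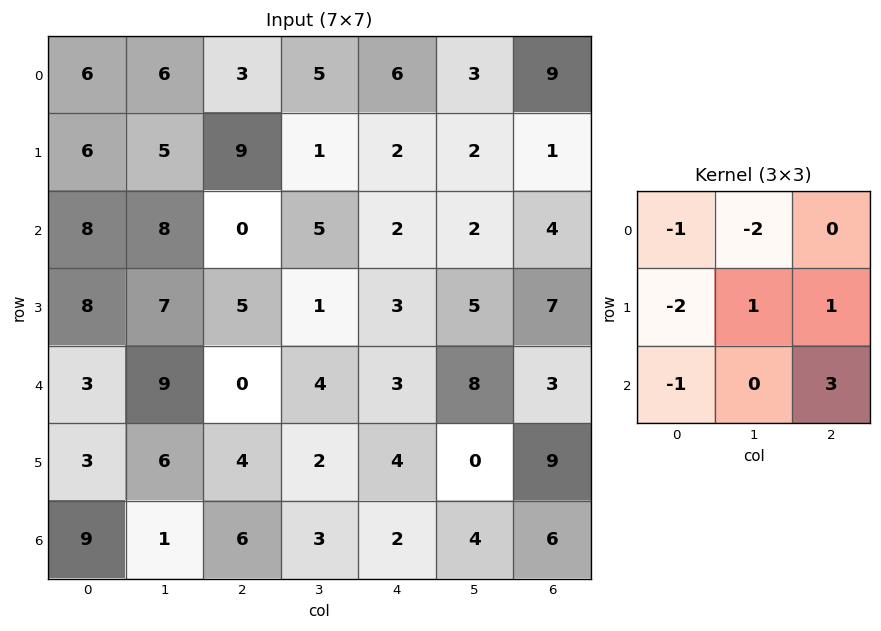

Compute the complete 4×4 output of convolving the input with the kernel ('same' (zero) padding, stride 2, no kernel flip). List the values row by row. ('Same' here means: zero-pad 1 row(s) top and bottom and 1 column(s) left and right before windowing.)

Output[0,0]: The receptive field on the zero-padded input at this output position is [0 0 0 / 0 6 6 / 0 6 5]. Elementwise product with the kernel and sum: 0·-1 + 0·-2 + 0·-2 + 6·1 + 6·1 + 0·-1 + 5·3.

27 -6 4 1
25 -38 3 -9
14 -31 -6 -32
4 -7 -10 -20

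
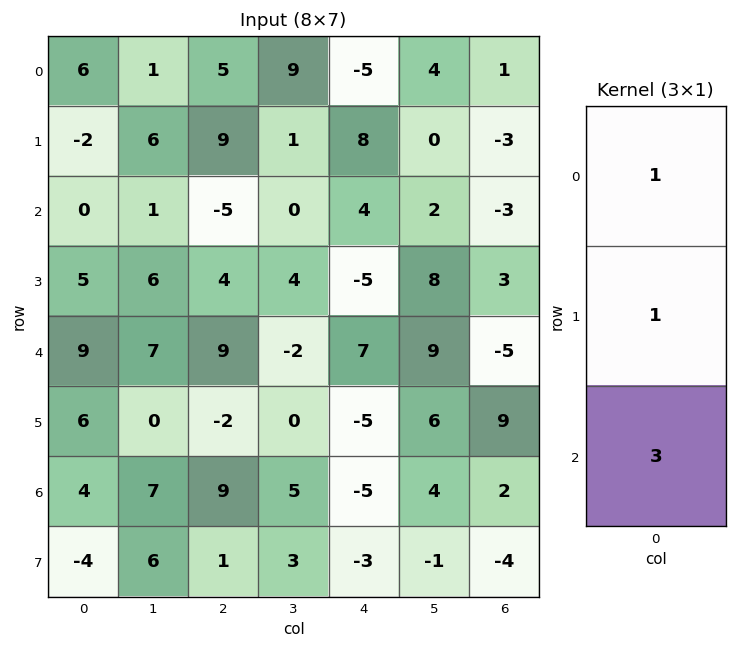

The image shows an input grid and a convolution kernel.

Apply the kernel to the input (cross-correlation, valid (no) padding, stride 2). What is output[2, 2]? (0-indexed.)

-13

The receptive field on the input at this output position is [7 / -5 / -5]. Elementwise product with the kernel and sum: 7·1 + -5·1 + -5·3.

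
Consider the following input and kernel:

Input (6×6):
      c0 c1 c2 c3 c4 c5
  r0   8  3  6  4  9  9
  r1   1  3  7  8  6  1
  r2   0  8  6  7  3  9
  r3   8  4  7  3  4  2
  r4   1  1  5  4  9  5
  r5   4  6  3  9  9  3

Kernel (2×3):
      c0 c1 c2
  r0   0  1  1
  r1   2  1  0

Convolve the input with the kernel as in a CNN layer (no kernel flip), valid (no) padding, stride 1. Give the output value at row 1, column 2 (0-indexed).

The receptive field on the input at this output position is [7 8 6 / 6 7 3]. Elementwise product with the kernel and sum: 8·1 + 6·1 + 6·2 + 7·1.

33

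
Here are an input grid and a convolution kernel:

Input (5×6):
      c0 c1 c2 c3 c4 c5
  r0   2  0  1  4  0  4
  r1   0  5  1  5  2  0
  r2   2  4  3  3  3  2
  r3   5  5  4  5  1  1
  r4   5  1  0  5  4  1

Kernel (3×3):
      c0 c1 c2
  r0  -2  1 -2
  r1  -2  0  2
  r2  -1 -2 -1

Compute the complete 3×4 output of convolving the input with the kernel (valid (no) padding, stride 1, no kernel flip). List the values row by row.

-17 -20 -8 -37
-14 -39 -16 -18
-15 -17 -29 -29

Output[0,0]: The receptive field on the input at this output position is [2 0 1 / 0 5 1 / 2 4 3]. Elementwise product with the kernel and sum: 2·-2 + 0·1 + 1·-2 + 0·-2 + 1·2 + 2·-1 + 4·-2 + 3·-1.
Output[0,1]: The receptive field on the input at this output position is [0 1 4 / 5 1 5 / 4 3 3]. Elementwise product with the kernel and sum: 0·-2 + 1·1 + 4·-2 + 5·-2 + 5·2 + 4·-1 + 3·-2 + 3·-1.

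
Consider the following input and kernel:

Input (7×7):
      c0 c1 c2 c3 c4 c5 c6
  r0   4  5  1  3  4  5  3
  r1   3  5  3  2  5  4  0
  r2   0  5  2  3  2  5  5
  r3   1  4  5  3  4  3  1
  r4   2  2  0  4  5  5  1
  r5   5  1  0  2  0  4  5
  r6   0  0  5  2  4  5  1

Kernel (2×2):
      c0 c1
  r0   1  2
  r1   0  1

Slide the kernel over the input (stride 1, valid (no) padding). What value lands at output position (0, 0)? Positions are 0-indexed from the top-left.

19

The receptive field on the input at this output position is [4 5 / 3 5]. Elementwise product with the kernel and sum: 4·1 + 5·2 + 5·1.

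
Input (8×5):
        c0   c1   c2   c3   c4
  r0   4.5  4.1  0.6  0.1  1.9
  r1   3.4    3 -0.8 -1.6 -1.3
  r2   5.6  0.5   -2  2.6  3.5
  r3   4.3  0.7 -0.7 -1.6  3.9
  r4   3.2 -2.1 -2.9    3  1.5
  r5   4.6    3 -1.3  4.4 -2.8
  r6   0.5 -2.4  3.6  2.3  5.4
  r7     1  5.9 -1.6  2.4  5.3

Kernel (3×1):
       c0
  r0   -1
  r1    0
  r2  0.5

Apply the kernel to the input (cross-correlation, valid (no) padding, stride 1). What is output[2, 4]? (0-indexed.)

-2.75

The receptive field on the input at this output position is [3.5 / 3.9 / 1.5]. Elementwise product with the kernel and sum: 3.5·-1 + 1.5·0.5.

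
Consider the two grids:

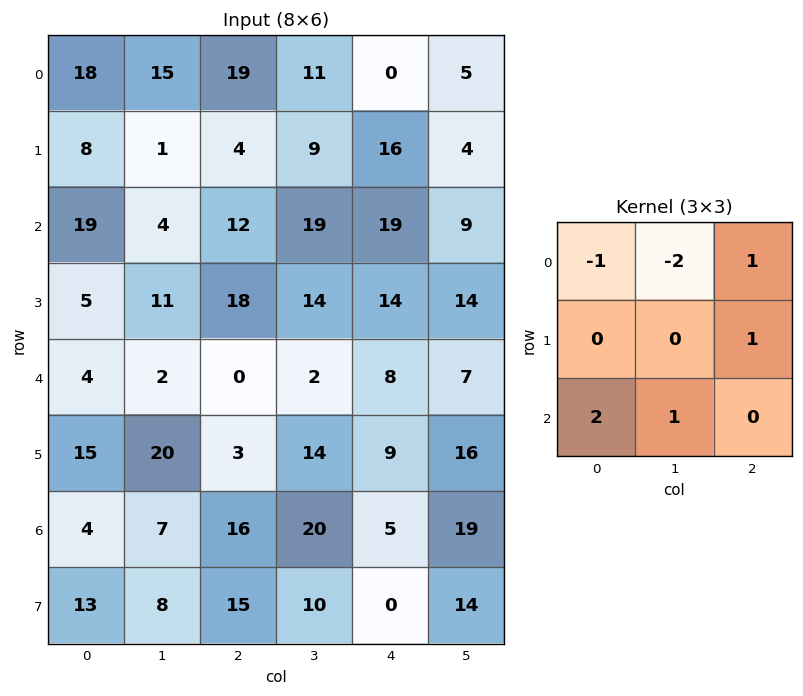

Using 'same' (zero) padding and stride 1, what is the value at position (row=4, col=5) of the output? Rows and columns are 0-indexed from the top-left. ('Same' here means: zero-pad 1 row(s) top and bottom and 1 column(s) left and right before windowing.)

-8

The receptive field on the zero-padded input at this output position is [14 14 0 / 8 7 0 / 9 16 0]. Elementwise product with the kernel and sum: 14·-1 + 14·-2 + 0·1 + 0·1 + 9·2 + 16·1.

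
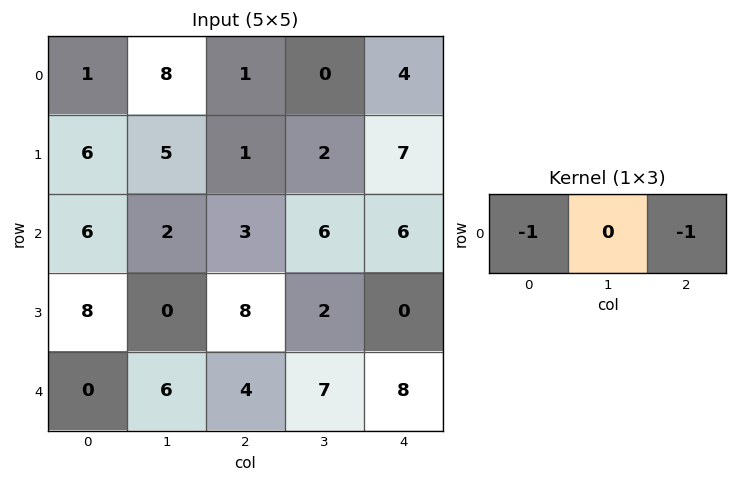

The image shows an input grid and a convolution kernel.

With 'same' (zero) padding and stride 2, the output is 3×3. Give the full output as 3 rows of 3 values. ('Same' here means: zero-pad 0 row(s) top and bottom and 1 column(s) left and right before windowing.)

Output[0,0]: The receptive field on the zero-padded input at this output position is [0 1 8]. Elementwise product with the kernel and sum: 0·-1 + 8·-1.
Output[0,1]: The receptive field on the zero-padded input at this output position is [8 1 0]. Elementwise product with the kernel and sum: 8·-1 + 0·-1.

-8 -8 0
-2 -8 -6
-6 -13 -7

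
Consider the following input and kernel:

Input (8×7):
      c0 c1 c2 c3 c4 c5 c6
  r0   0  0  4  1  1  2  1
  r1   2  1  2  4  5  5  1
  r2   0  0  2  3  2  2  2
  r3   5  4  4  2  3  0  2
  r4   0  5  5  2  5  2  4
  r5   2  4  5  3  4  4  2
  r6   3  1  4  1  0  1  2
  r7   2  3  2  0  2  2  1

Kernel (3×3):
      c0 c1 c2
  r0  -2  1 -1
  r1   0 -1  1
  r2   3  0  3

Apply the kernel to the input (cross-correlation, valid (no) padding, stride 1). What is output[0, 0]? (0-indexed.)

The receptive field on the input at this output position is [0 0 4 / 2 1 2 / 0 0 2]. Elementwise product with the kernel and sum: 0·-2 + 0·1 + 4·-1 + 1·-1 + 2·1 + 0·3 + 2·3.

3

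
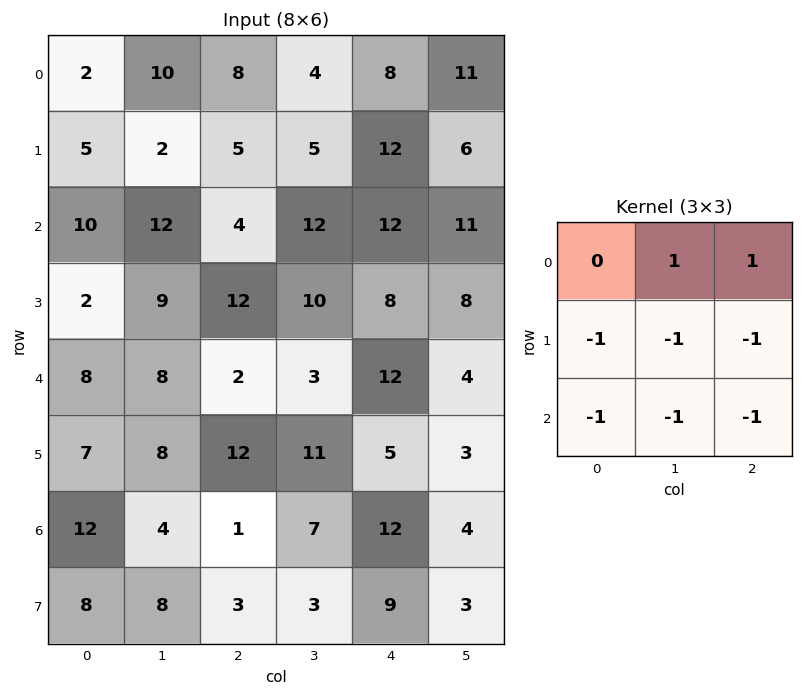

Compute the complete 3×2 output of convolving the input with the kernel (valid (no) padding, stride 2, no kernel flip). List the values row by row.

Output[0,0]: The receptive field on the input at this output position is [2 10 8 / 5 2 5 / 10 12 4]. Elementwise product with the kernel and sum: 10·1 + 8·1 + 5·-1 + 2·-1 + 5·-1 + 10·-1 + 12·-1 + 4·-1.
Output[0,1]: The receptive field on the input at this output position is [8 4 8 / 5 5 12 / 4 12 12]. Elementwise product with the kernel and sum: 4·1 + 8·1 + 5·-1 + 5·-1 + 12·-1 + 4·-1 + 12·-1 + 12·-1.

-20 -38
-25 -23
-34 -33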